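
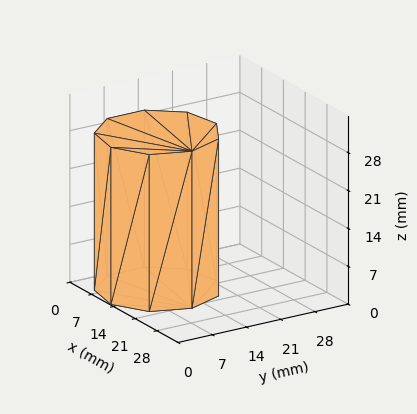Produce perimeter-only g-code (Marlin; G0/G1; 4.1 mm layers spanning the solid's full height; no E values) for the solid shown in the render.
Reading the render: the shape is a regular 9-sided prism (a cylinder approximated with 9 flat sides), circumscribed radius ≈ 11 mm, height ≈ 29 mm (dimensions read to the nearest mm from the axis ticks). For the g-code, the solid's height is divided into equal slices at the stated Δz and each level perimeter traced with G1 moves after a G0 lift.

; perimeter-only toolpath
G21 ; units = mm
G90 ; absolute positioning
G28 ; home
; layer 1
G0 Z4.1
G0 X22.0 Y11.0
G1 X19.4 Y18.1
G1 X12.9 Y21.8
G1 X5.5 Y20.5
G1 X0.7 Y14.8
G1 X0.7 Y7.2
G1 X5.5 Y1.5
G1 X12.9 Y0.2
G1 X19.4 Y3.9
G1 X22.0 Y11.0
; layer 2
G0 Z8.3
G0 X22.0 Y11.0
G1 X19.4 Y18.1
G1 X12.9 Y21.8
G1 X5.5 Y20.5
G1 X0.7 Y14.8
G1 X0.7 Y7.2
G1 X5.5 Y1.5
G1 X12.9 Y0.2
G1 X19.4 Y3.9
G1 X22.0 Y11.0
; layer 3
G0 Z12.4
G0 X22.0 Y11.0
G1 X19.4 Y18.1
G1 X12.9 Y21.8
G1 X5.5 Y20.5
G1 X0.7 Y14.8
G1 X0.7 Y7.2
G1 X5.5 Y1.5
G1 X12.9 Y0.2
G1 X19.4 Y3.9
G1 X22.0 Y11.0
; layer 4
G0 Z16.6
G0 X22.0 Y11.0
G1 X19.4 Y18.1
G1 X12.9 Y21.8
G1 X5.5 Y20.5
G1 X0.7 Y14.8
G1 X0.7 Y7.2
G1 X5.5 Y1.5
G1 X12.9 Y0.2
G1 X19.4 Y3.9
G1 X22.0 Y11.0
; layer 5
G0 Z20.7
G0 X22.0 Y11.0
G1 X19.4 Y18.1
G1 X12.9 Y21.8
G1 X5.5 Y20.5
G1 X0.7 Y14.8
G1 X0.7 Y7.2
G1 X5.5 Y1.5
G1 X12.9 Y0.2
G1 X19.4 Y3.9
G1 X22.0 Y11.0
; layer 6
G0 Z24.9
G0 X22.0 Y11.0
G1 X19.4 Y18.1
G1 X12.9 Y21.8
G1 X5.5 Y20.5
G1 X0.7 Y14.8
G1 X0.7 Y7.2
G1 X5.5 Y1.5
G1 X12.9 Y0.2
G1 X19.4 Y3.9
G1 X22.0 Y11.0
; layer 7
G0 Z29.0
G0 X22.0 Y11.0
G1 X19.4 Y18.1
G1 X12.9 Y21.8
G1 X5.5 Y20.5
G1 X0.7 Y14.8
G1 X0.7 Y7.2
G1 X5.5 Y1.5
G1 X12.9 Y0.2
G1 X19.4 Y3.9
G1 X22.0 Y11.0
M2 ; end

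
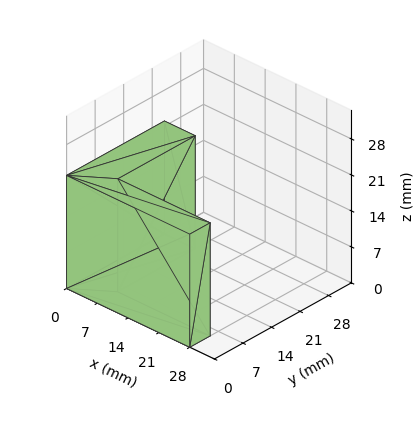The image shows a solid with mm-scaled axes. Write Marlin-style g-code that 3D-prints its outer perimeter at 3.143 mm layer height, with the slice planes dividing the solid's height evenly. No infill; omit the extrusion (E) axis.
Reading the render: the shape is an L-shaped prism: outer 28 × 24 mm, arm thicknesses ≈ 5 mm (horizontal) and 7 mm (vertical), extruded 22 mm in z (dimensions read to the nearest mm from the axis ticks). For the g-code, the solid's height is divided into equal slices at the stated Δz and each level perimeter traced with G1 moves after a G0 lift.

; perimeter-only toolpath
G21 ; units = mm
G90 ; absolute positioning
G28 ; home
; layer 1
G0 Z3.143
G0 X0.000 Y0.000
G1 X28.000 Y0.000
G1 X28.000 Y5.000
G1 X7.000 Y5.000
G1 X7.000 Y24.000
G1 X0.000 Y24.000
G1 X0.000 Y0.000
; layer 2
G0 Z6.286
G0 X0.000 Y0.000
G1 X28.000 Y0.000
G1 X28.000 Y5.000
G1 X7.000 Y5.000
G1 X7.000 Y24.000
G1 X0.000 Y24.000
G1 X0.000 Y0.000
; layer 3
G0 Z9.429
G0 X0.000 Y0.000
G1 X28.000 Y0.000
G1 X28.000 Y5.000
G1 X7.000 Y5.000
G1 X7.000 Y24.000
G1 X0.000 Y24.000
G1 X0.000 Y0.000
; layer 4
G0 Z12.571
G0 X0.000 Y0.000
G1 X28.000 Y0.000
G1 X28.000 Y5.000
G1 X7.000 Y5.000
G1 X7.000 Y24.000
G1 X0.000 Y24.000
G1 X0.000 Y0.000
; layer 5
G0 Z15.714
G0 X0.000 Y0.000
G1 X28.000 Y0.000
G1 X28.000 Y5.000
G1 X7.000 Y5.000
G1 X7.000 Y24.000
G1 X0.000 Y24.000
G1 X0.000 Y0.000
; layer 6
G0 Z18.857
G0 X0.000 Y0.000
G1 X28.000 Y0.000
G1 X28.000 Y5.000
G1 X7.000 Y5.000
G1 X7.000 Y24.000
G1 X0.000 Y24.000
G1 X0.000 Y0.000
; layer 7
G0 Z22.000
G0 X0.000 Y0.000
G1 X28.000 Y0.000
G1 X28.000 Y5.000
G1 X7.000 Y5.000
G1 X7.000 Y24.000
G1 X0.000 Y24.000
G1 X0.000 Y0.000
M2 ; end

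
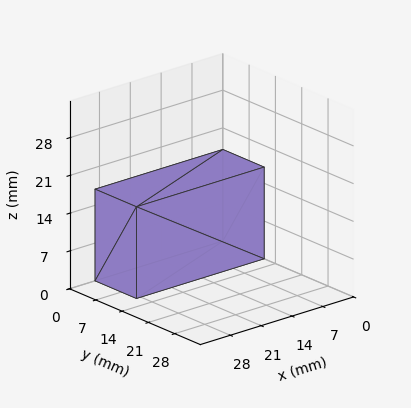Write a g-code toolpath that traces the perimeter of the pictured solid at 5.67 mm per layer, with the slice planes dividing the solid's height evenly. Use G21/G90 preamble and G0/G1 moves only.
Reading the render: the shape is a rectangular box, roughly 29 × 11 mm footprint and 17 mm tall (dimensions read to the nearest mm from the axis ticks). For the g-code, the solid's height is divided into equal slices at the stated Δz and each level perimeter traced with G1 moves after a G0 lift.

; perimeter-only toolpath
G21 ; units = mm
G90 ; absolute positioning
G28 ; home
; layer 1
G0 Z5.67
G0 X0.00 Y0.00
G1 X29.00 Y0.00
G1 X29.00 Y11.00
G1 X0.00 Y11.00
G1 X0.00 Y0.00
; layer 2
G0 Z11.33
G0 X0.00 Y0.00
G1 X29.00 Y0.00
G1 X29.00 Y11.00
G1 X0.00 Y11.00
G1 X0.00 Y0.00
; layer 3
G0 Z17.00
G0 X0.00 Y0.00
G1 X29.00 Y0.00
G1 X29.00 Y11.00
G1 X0.00 Y11.00
G1 X0.00 Y0.00
M2 ; end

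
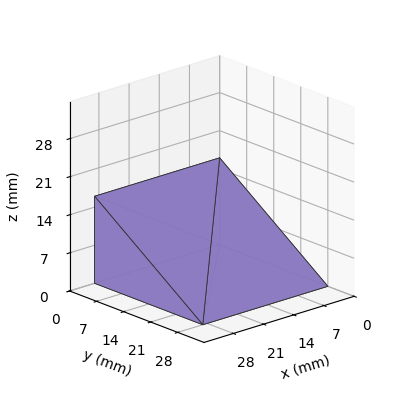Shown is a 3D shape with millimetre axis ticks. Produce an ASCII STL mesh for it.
Reading the render: the shape is a wedge (ramp): 29 × 28 mm base, rising to 16 mm along the y=0 edge and sloping linearly to z=0 at y=28 (dimensions read to the nearest mm from the axis ticks). For the STL, each face is triangulated and given an outward normal.

solid part
  facet normal 0.0000 0.0000 -1.0000
    outer loop
      vertex 29.000 28.000 0.000
      vertex 29.000 0.000 0.000
      vertex 0.000 0.000 0.000
    endloop
  endfacet
  facet normal 0.0000 0.0000 -1.0000
    outer loop
      vertex 0.000 28.000 0.000
      vertex 29.000 28.000 0.000
      vertex 0.000 0.000 0.000
    endloop
  endfacet
  facet normal 0.0000 -1.0000 0.0000
    outer loop
      vertex 0.000 0.000 0.000
      vertex 29.000 0.000 0.000
      vertex 29.000 0.000 16.000
    endloop
  endfacet
  facet normal 0.0000 -1.0000 0.0000
    outer loop
      vertex 0.000 0.000 0.000
      vertex 29.000 0.000 16.000
      vertex 0.000 0.000 16.000
    endloop
  endfacet
  facet normal 0.0000 0.4961 0.8682
    outer loop
      vertex 0.000 0.000 16.000
      vertex 29.000 0.000 16.000
      vertex 29.000 28.000 0.000
    endloop
  endfacet
  facet normal 0.0000 0.4961 0.8682
    outer loop
      vertex 0.000 0.000 16.000
      vertex 29.000 28.000 0.000
      vertex 0.000 28.000 0.000
    endloop
  endfacet
  facet normal -1.0000 0.0000 0.0000
    outer loop
      vertex 0.000 0.000 16.000
      vertex 0.000 28.000 0.000
      vertex 0.000 0.000 0.000
    endloop
  endfacet
  facet normal 1.0000 0.0000 0.0000
    outer loop
      vertex 29.000 0.000 0.000
      vertex 29.000 28.000 0.000
      vertex 29.000 0.000 16.000
    endloop
  endfacet
endsolid part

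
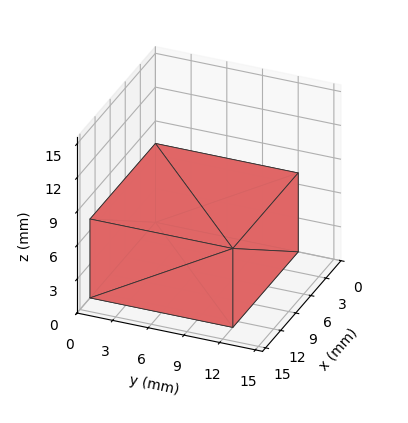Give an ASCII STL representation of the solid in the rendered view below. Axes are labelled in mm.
Reading the render: the shape is a rectangular box, roughly 13 × 12 mm footprint and 7 mm tall (dimensions read to the nearest mm from the axis ticks). For the STL, each face is triangulated and given an outward normal.

solid part
  facet normal 0.0000 0.0000 -1.0000
    outer loop
      vertex 13.0 12.0 0.0
      vertex 13.0 0.0 0.0
      vertex 0.0 0.0 0.0
    endloop
  endfacet
  facet normal 0.0000 0.0000 -1.0000
    outer loop
      vertex 0.0 12.0 0.0
      vertex 13.0 12.0 0.0
      vertex 0.0 0.0 0.0
    endloop
  endfacet
  facet normal 0.0000 0.0000 1.0000
    outer loop
      vertex 0.0 0.0 7.0
      vertex 13.0 0.0 7.0
      vertex 13.0 12.0 7.0
    endloop
  endfacet
  facet normal 0.0000 0.0000 1.0000
    outer loop
      vertex 0.0 0.0 7.0
      vertex 13.0 12.0 7.0
      vertex 0.0 12.0 7.0
    endloop
  endfacet
  facet normal 0.0000 -1.0000 0.0000
    outer loop
      vertex 0.0 0.0 0.0
      vertex 13.0 0.0 0.0
      vertex 13.0 0.0 7.0
    endloop
  endfacet
  facet normal 0.0000 -1.0000 0.0000
    outer loop
      vertex 0.0 0.0 0.0
      vertex 13.0 0.0 7.0
      vertex 0.0 0.0 7.0
    endloop
  endfacet
  facet normal 0.0000 1.0000 0.0000
    outer loop
      vertex 13.0 12.0 7.0
      vertex 13.0 12.0 0.0
      vertex 0.0 12.0 0.0
    endloop
  endfacet
  facet normal 0.0000 1.0000 0.0000
    outer loop
      vertex 0.0 12.0 7.0
      vertex 13.0 12.0 7.0
      vertex 0.0 12.0 0.0
    endloop
  endfacet
  facet normal -1.0000 0.0000 0.0000
    outer loop
      vertex 0.0 12.0 7.0
      vertex 0.0 12.0 0.0
      vertex 0.0 0.0 0.0
    endloop
  endfacet
  facet normal -1.0000 0.0000 0.0000
    outer loop
      vertex 0.0 0.0 7.0
      vertex 0.0 12.0 7.0
      vertex 0.0 0.0 0.0
    endloop
  endfacet
  facet normal 1.0000 0.0000 0.0000
    outer loop
      vertex 13.0 0.0 0.0
      vertex 13.0 12.0 0.0
      vertex 13.0 12.0 7.0
    endloop
  endfacet
  facet normal 1.0000 0.0000 0.0000
    outer loop
      vertex 13.0 0.0 0.0
      vertex 13.0 12.0 7.0
      vertex 13.0 0.0 7.0
    endloop
  endfacet
endsolid part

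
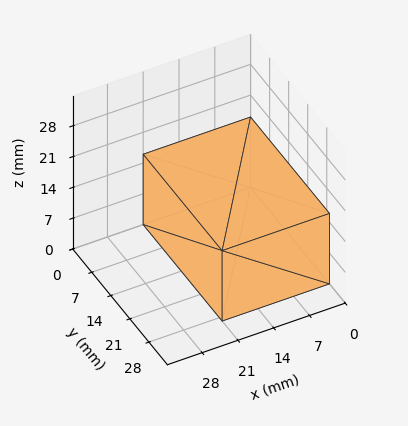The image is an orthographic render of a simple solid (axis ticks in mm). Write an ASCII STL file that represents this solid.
Reading the render: the shape is a rectangular box, roughly 21 × 29 mm footprint and 16 mm tall (dimensions read to the nearest mm from the axis ticks). For the STL, each face is triangulated and given an outward normal.

solid part
  facet normal 0.0000 0.0000 -1.0000
    outer loop
      vertex 21.000 29.000 0.000
      vertex 21.000 0.000 0.000
      vertex 0.000 0.000 0.000
    endloop
  endfacet
  facet normal 0.0000 0.0000 -1.0000
    outer loop
      vertex 0.000 29.000 0.000
      vertex 21.000 29.000 0.000
      vertex 0.000 0.000 0.000
    endloop
  endfacet
  facet normal 0.0000 0.0000 1.0000
    outer loop
      vertex 0.000 0.000 16.000
      vertex 21.000 0.000 16.000
      vertex 21.000 29.000 16.000
    endloop
  endfacet
  facet normal 0.0000 0.0000 1.0000
    outer loop
      vertex 0.000 0.000 16.000
      vertex 21.000 29.000 16.000
      vertex 0.000 29.000 16.000
    endloop
  endfacet
  facet normal 0.0000 -1.0000 0.0000
    outer loop
      vertex 0.000 0.000 0.000
      vertex 21.000 0.000 0.000
      vertex 21.000 0.000 16.000
    endloop
  endfacet
  facet normal 0.0000 -1.0000 0.0000
    outer loop
      vertex 0.000 0.000 0.000
      vertex 21.000 0.000 16.000
      vertex 0.000 0.000 16.000
    endloop
  endfacet
  facet normal 0.0000 1.0000 0.0000
    outer loop
      vertex 21.000 29.000 16.000
      vertex 21.000 29.000 0.000
      vertex 0.000 29.000 0.000
    endloop
  endfacet
  facet normal 0.0000 1.0000 0.0000
    outer loop
      vertex 0.000 29.000 16.000
      vertex 21.000 29.000 16.000
      vertex 0.000 29.000 0.000
    endloop
  endfacet
  facet normal -1.0000 0.0000 0.0000
    outer loop
      vertex 0.000 29.000 16.000
      vertex 0.000 29.000 0.000
      vertex 0.000 0.000 0.000
    endloop
  endfacet
  facet normal -1.0000 0.0000 0.0000
    outer loop
      vertex 0.000 0.000 16.000
      vertex 0.000 29.000 16.000
      vertex 0.000 0.000 0.000
    endloop
  endfacet
  facet normal 1.0000 0.0000 0.0000
    outer loop
      vertex 21.000 0.000 0.000
      vertex 21.000 29.000 0.000
      vertex 21.000 29.000 16.000
    endloop
  endfacet
  facet normal 1.0000 0.0000 0.0000
    outer loop
      vertex 21.000 0.000 0.000
      vertex 21.000 29.000 16.000
      vertex 21.000 0.000 16.000
    endloop
  endfacet
endsolid part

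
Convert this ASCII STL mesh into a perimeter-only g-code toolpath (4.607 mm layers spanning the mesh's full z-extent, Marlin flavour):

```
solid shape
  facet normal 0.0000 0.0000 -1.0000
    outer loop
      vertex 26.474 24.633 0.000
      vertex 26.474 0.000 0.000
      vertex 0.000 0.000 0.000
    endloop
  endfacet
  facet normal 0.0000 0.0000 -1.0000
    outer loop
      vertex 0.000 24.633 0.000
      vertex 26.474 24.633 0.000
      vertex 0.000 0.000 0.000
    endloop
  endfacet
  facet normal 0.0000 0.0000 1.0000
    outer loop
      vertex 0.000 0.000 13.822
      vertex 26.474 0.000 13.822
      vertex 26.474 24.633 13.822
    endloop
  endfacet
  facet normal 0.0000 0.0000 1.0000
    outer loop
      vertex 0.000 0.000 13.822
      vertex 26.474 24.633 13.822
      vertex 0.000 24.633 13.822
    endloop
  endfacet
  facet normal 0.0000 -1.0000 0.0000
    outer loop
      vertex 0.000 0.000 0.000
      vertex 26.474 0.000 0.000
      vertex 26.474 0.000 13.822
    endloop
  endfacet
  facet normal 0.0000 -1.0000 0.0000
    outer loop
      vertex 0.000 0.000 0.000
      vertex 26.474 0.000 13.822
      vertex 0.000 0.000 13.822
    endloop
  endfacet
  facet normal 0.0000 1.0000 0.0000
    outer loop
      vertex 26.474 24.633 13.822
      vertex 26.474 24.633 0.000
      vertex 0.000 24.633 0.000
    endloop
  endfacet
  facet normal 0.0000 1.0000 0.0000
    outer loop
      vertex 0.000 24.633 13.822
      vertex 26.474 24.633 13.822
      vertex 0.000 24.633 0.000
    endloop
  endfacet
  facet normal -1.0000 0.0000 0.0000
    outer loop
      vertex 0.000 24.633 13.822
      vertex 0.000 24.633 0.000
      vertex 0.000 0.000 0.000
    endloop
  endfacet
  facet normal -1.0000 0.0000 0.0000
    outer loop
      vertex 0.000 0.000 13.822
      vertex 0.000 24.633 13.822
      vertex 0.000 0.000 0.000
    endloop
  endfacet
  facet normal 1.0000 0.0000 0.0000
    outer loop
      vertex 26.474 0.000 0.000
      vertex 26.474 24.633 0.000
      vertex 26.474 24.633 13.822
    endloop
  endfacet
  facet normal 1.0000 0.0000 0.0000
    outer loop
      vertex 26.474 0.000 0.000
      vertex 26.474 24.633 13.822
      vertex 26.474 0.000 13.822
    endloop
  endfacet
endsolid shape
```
; perimeter-only toolpath
G21 ; units = mm
G90 ; absolute positioning
G28 ; home
; layer 1
G0 Z4.607
G0 X0.000 Y0.000
G1 X26.474 Y0.000
G1 X26.474 Y24.633
G1 X0.000 Y24.633
G1 X0.000 Y0.000
; layer 2
G0 Z9.215
G0 X0.000 Y0.000
G1 X26.474 Y0.000
G1 X26.474 Y24.633
G1 X0.000 Y24.633
G1 X0.000 Y0.000
; layer 3
G0 Z13.822
G0 X0.000 Y0.000
G1 X26.474 Y0.000
G1 X26.474 Y24.633
G1 X0.000 Y24.633
G1 X0.000 Y0.000
M2 ; end

The solid is a rectangular box, roughly 26.5 × 24.6 mm footprint and 13.8 mm tall. Slicing at Δz = 4.607 mm — 3 equal slices spanning the solid's height, so layer i sits at z = i·h/3 — gives 3 non-empty perimeters. Each is a 4-segment closed polygon; G0 lifts to the layer z and rapids to the start vertex, then G1 traces the edges.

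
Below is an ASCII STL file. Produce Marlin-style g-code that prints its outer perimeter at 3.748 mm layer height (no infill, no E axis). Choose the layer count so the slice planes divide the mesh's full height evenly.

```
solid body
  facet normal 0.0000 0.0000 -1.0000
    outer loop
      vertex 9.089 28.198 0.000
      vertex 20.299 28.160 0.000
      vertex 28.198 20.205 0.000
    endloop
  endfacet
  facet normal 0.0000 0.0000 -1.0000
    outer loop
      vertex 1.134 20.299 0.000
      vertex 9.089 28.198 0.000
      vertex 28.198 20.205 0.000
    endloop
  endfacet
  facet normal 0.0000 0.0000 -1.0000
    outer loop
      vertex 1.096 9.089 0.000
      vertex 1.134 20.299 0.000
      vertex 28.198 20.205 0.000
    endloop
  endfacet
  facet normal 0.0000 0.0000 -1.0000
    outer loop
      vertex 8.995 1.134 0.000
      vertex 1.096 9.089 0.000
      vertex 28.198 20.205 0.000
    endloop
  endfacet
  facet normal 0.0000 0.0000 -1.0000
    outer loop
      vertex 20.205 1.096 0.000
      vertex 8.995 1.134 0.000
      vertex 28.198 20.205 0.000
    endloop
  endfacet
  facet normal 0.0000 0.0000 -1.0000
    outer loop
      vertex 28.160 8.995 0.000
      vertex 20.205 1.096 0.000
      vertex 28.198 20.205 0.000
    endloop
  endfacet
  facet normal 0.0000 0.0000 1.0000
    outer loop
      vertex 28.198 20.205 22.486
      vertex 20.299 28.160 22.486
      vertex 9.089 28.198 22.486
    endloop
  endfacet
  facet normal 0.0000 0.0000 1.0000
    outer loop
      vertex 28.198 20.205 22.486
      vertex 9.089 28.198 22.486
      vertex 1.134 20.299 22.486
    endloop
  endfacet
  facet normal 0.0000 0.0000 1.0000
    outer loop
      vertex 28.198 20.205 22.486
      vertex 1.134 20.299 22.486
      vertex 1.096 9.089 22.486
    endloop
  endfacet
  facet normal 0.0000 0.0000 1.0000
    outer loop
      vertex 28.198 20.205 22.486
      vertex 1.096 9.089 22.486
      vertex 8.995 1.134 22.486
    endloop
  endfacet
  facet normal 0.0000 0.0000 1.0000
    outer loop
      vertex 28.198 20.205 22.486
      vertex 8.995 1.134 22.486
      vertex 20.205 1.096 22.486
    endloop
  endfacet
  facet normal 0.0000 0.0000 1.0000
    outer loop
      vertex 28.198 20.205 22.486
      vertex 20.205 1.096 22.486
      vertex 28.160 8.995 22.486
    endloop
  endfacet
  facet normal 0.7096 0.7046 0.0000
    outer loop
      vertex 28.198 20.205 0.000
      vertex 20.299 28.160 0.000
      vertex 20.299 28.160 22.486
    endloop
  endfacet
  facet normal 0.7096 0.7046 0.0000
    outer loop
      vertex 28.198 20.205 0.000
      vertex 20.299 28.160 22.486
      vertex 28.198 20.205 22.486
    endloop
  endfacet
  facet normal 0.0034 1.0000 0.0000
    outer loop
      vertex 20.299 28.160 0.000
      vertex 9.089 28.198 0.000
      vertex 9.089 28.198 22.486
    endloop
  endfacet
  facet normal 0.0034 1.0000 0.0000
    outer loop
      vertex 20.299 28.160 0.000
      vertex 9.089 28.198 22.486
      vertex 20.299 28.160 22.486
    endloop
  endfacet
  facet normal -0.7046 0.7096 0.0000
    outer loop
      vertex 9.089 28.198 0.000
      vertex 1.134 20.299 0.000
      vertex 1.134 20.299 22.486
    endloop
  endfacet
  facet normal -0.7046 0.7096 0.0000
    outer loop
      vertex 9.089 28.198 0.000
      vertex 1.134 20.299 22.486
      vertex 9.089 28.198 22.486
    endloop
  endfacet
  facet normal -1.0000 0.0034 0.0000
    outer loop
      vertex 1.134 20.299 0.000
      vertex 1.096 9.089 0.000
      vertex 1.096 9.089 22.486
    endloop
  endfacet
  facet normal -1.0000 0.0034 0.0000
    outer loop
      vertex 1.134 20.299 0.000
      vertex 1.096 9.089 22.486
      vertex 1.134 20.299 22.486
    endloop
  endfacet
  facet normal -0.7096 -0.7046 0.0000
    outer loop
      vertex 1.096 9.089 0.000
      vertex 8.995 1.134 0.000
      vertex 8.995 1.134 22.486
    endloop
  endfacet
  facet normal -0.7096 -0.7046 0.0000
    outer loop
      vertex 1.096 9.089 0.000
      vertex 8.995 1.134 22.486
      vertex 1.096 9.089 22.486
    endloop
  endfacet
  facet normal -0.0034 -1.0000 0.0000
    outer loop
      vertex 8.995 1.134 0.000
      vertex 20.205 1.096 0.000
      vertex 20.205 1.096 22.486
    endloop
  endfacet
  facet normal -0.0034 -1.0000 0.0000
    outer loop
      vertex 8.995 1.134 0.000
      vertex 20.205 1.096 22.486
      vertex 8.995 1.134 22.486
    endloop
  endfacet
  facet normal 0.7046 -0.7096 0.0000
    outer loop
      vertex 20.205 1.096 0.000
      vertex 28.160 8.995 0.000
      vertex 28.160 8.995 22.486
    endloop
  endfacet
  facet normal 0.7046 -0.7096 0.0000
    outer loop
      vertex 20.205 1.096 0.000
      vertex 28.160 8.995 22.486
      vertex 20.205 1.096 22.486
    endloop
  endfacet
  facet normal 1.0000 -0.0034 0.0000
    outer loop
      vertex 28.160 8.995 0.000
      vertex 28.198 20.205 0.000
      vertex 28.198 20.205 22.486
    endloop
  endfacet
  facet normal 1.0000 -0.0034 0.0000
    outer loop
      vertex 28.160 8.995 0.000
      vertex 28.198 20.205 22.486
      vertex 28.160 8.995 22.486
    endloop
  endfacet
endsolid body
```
; perimeter-only toolpath
G21 ; units = mm
G90 ; absolute positioning
G28 ; home
; layer 1
G0 Z3.748
G0 X28.198 Y20.205
G1 X20.299 Y28.160
G1 X9.089 Y28.198
G1 X1.134 Y20.299
G1 X1.096 Y9.089
G1 X8.995 Y1.134
G1 X20.205 Y1.096
G1 X28.160 Y8.995
G1 X28.198 Y20.205
; layer 2
G0 Z7.495
G0 X28.198 Y20.205
G1 X20.299 Y28.160
G1 X9.089 Y28.198
G1 X1.134 Y20.299
G1 X1.096 Y9.089
G1 X8.995 Y1.134
G1 X20.205 Y1.096
G1 X28.160 Y8.995
G1 X28.198 Y20.205
; layer 3
G0 Z11.243
G0 X28.198 Y20.205
G1 X20.299 Y28.160
G1 X9.089 Y28.198
G1 X1.134 Y20.299
G1 X1.096 Y9.089
G1 X8.995 Y1.134
G1 X20.205 Y1.096
G1 X28.160 Y8.995
G1 X28.198 Y20.205
; layer 4
G0 Z14.991
G0 X28.198 Y20.205
G1 X20.299 Y28.160
G1 X9.089 Y28.198
G1 X1.134 Y20.299
G1 X1.096 Y9.089
G1 X8.995 Y1.134
G1 X20.205 Y1.096
G1 X28.160 Y8.995
G1 X28.198 Y20.205
; layer 5
G0 Z18.738
G0 X28.198 Y20.205
G1 X20.299 Y28.160
G1 X9.089 Y28.198
G1 X1.134 Y20.299
G1 X1.096 Y9.089
G1 X8.995 Y1.134
G1 X20.205 Y1.096
G1 X28.160 Y8.995
G1 X28.198 Y20.205
; layer 6
G0 Z22.486
G0 X28.198 Y20.205
G1 X20.299 Y28.160
G1 X9.089 Y28.198
G1 X1.134 Y20.299
G1 X1.096 Y9.089
G1 X8.995 Y1.134
G1 X20.205 Y1.096
G1 X28.160 Y8.995
G1 X28.198 Y20.205
M2 ; end

The solid is a regular 8-sided prism (a cylinder approximated with 8 flat sides), circumscribed radius ≈ 14.6 mm, height ≈ 22.5 mm. Slicing at Δz = 3.748 mm — 6 equal slices spanning the solid's height, so layer i sits at z = i·h/6 — gives 6 non-empty perimeters. Each is a 8-segment closed polygon; G0 lifts to the layer z and rapids to the start vertex, then G1 traces the edges.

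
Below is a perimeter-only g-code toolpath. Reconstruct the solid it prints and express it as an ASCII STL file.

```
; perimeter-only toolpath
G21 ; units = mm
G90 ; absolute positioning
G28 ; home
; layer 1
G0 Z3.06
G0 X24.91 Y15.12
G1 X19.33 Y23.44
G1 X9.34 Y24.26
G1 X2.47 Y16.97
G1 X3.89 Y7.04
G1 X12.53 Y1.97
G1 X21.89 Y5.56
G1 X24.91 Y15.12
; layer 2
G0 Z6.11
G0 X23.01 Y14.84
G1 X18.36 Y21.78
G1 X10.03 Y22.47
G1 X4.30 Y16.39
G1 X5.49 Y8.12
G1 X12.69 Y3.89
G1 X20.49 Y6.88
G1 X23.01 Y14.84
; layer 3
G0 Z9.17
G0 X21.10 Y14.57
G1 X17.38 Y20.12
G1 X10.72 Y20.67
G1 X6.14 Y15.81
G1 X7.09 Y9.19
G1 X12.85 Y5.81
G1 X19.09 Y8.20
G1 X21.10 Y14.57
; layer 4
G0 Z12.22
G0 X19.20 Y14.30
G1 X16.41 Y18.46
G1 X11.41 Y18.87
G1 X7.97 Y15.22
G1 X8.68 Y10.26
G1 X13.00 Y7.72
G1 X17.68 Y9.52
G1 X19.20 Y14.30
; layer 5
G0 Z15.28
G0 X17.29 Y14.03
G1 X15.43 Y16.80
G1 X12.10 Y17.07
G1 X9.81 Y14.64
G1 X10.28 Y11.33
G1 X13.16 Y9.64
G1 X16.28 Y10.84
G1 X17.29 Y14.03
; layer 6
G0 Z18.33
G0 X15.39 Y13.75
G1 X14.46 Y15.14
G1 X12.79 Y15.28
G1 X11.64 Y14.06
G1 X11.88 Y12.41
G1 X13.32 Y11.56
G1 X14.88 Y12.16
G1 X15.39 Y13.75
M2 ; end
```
solid part
  facet normal 0.0000 0.0000 -1.0000
    outer loop
      vertex 8.65 26.06 0.00
      vertex 20.31 25.10 0.00
      vertex 26.82 15.39 0.00
    endloop
  endfacet
  facet normal 0.0000 0.0000 -1.0000
    outer loop
      vertex 0.63 17.55 0.00
      vertex 8.65 26.06 0.00
      vertex 26.82 15.39 0.00
    endloop
  endfacet
  facet normal 0.0000 0.0000 -1.0000
    outer loop
      vertex 2.29 5.97 0.00
      vertex 0.63 17.55 0.00
      vertex 26.82 15.39 0.00
    endloop
  endfacet
  facet normal 0.0000 0.0000 -1.0000
    outer loop
      vertex 12.37 0.05 0.00
      vertex 2.29 5.97 0.00
      vertex 26.82 15.39 0.00
    endloop
  endfacet
  facet normal 0.0000 0.0000 -1.0000
    outer loop
      vertex 23.29 4.24 0.00
      vertex 12.37 0.05 0.00
      vertex 26.82 15.39 0.00
    endloop
  endfacet
  facet normal 0.7223 0.4843 0.4937
    outer loop
      vertex 26.82 15.39 0.00
      vertex 20.31 25.10 0.00
      vertex 13.48 13.48 21.39
    endloop
  endfacet
  facet normal 0.0714 0.8667 0.4936
    outer loop
      vertex 20.31 25.10 0.00
      vertex 8.65 26.06 0.00
      vertex 13.48 13.48 21.39
    endloop
  endfacet
  facet normal -0.6329 0.5964 0.4937
    outer loop
      vertex 8.65 26.06 0.00
      vertex 0.63 17.55 0.00
      vertex 13.48 13.48 21.39
    endloop
  endfacet
  facet normal -0.8608 -0.1234 0.4937
    outer loop
      vertex 0.63 17.55 0.00
      vertex 2.29 5.97 0.00
      vertex 13.48 13.48 21.39
    endloop
  endfacet
  facet normal -0.4404 -0.7499 0.4937
    outer loop
      vertex 2.29 5.97 0.00
      vertex 12.37 0.05 0.00
      vertex 13.48 13.48 21.39
    endloop
  endfacet
  facet normal 0.3115 -0.8120 0.4936
    outer loop
      vertex 12.37 0.05 0.00
      vertex 23.29 4.24 0.00
      vertex 13.48 13.48 21.39
    endloop
  endfacet
  facet normal 0.8291 -0.2625 0.4936
    outer loop
      vertex 23.29 4.24 0.00
      vertex 26.82 15.39 0.00
      vertex 13.48 13.48 21.39
    endloop
  endfacet
endsolid part

The G0 Z moves step by Δz≈3.06 mm. The G1 loops shrink linearly with z, so the solid tapers from its base footprint up to z≈21.4. Closing with a flat bottom cap and the tapered top and triangulating gives 12 facets — a regular 7-sided pyramid, base circumscribed radius ≈ 13.5 mm, apex at z ≈ 21.4 mm.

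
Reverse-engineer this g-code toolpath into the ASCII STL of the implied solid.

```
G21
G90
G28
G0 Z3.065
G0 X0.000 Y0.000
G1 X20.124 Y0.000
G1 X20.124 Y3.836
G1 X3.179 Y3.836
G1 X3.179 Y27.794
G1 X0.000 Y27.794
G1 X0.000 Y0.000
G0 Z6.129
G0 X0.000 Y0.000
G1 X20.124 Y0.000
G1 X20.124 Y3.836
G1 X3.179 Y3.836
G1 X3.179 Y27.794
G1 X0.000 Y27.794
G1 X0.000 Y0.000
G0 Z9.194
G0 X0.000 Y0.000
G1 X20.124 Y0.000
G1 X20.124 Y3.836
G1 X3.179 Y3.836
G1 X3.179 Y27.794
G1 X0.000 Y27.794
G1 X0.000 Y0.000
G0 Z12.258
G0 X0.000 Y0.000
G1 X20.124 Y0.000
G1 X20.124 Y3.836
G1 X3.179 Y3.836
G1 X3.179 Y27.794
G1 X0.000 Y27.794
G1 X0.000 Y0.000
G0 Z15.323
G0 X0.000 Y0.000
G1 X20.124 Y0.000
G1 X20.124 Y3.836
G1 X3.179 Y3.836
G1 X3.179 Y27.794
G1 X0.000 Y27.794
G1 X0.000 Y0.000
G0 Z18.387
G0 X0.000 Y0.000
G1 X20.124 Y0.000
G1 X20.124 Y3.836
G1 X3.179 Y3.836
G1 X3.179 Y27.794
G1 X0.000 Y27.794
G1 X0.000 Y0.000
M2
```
solid part
  facet normal 0.0000 0.0000 -1.0000
    outer loop
      vertex 20.124 3.836 0.000
      vertex 20.124 0.000 0.000
      vertex 0.000 0.000 0.000
    endloop
  endfacet
  facet normal 0.0000 0.0000 -1.0000
    outer loop
      vertex 3.179 3.836 0.000
      vertex 20.124 3.836 0.000
      vertex 0.000 0.000 0.000
    endloop
  endfacet
  facet normal 0.0000 0.0000 -1.0000
    outer loop
      vertex 3.179 27.794 0.000
      vertex 3.179 3.836 0.000
      vertex 0.000 0.000 0.000
    endloop
  endfacet
  facet normal 0.0000 0.0000 -1.0000
    outer loop
      vertex 0.000 27.794 0.000
      vertex 3.179 27.794 0.000
      vertex 0.000 0.000 0.000
    endloop
  endfacet
  facet normal 0.0000 0.0000 1.0000
    outer loop
      vertex 0.000 0.000 18.387
      vertex 20.124 0.000 18.387
      vertex 20.124 3.836 18.387
    endloop
  endfacet
  facet normal 0.0000 0.0000 1.0000
    outer loop
      vertex 0.000 0.000 18.387
      vertex 20.124 3.836 18.387
      vertex 3.179 3.836 18.387
    endloop
  endfacet
  facet normal 0.0000 0.0000 1.0000
    outer loop
      vertex 0.000 0.000 18.387
      vertex 3.179 3.836 18.387
      vertex 3.179 27.794 18.387
    endloop
  endfacet
  facet normal 0.0000 0.0000 1.0000
    outer loop
      vertex 0.000 0.000 18.387
      vertex 3.179 27.794 18.387
      vertex 0.000 27.794 18.387
    endloop
  endfacet
  facet normal 0.0000 -1.0000 0.0000
    outer loop
      vertex 0.000 0.000 0.000
      vertex 20.124 0.000 0.000
      vertex 20.124 0.000 18.387
    endloop
  endfacet
  facet normal 0.0000 -1.0000 0.0000
    outer loop
      vertex 0.000 0.000 0.000
      vertex 20.124 0.000 18.387
      vertex 0.000 0.000 18.387
    endloop
  endfacet
  facet normal 1.0000 0.0000 0.0000
    outer loop
      vertex 20.124 0.000 0.000
      vertex 20.124 3.836 0.000
      vertex 20.124 3.836 18.387
    endloop
  endfacet
  facet normal 1.0000 0.0000 0.0000
    outer loop
      vertex 20.124 0.000 0.000
      vertex 20.124 3.836 18.387
      vertex 20.124 0.000 18.387
    endloop
  endfacet
  facet normal 0.0000 1.0000 0.0000
    outer loop
      vertex 20.124 3.836 0.000
      vertex 3.179 3.836 0.000
      vertex 3.179 3.836 18.387
    endloop
  endfacet
  facet normal 0.0000 1.0000 0.0000
    outer loop
      vertex 20.124 3.836 0.000
      vertex 3.179 3.836 18.387
      vertex 20.124 3.836 18.387
    endloop
  endfacet
  facet normal 1.0000 0.0000 0.0000
    outer loop
      vertex 3.179 3.836 0.000
      vertex 3.179 27.794 0.000
      vertex 3.179 27.794 18.387
    endloop
  endfacet
  facet normal 1.0000 0.0000 0.0000
    outer loop
      vertex 3.179 3.836 0.000
      vertex 3.179 27.794 18.387
      vertex 3.179 3.836 18.387
    endloop
  endfacet
  facet normal 0.0000 1.0000 0.0000
    outer loop
      vertex 3.179 27.794 0.000
      vertex 0.000 27.794 0.000
      vertex 0.000 27.794 18.387
    endloop
  endfacet
  facet normal 0.0000 1.0000 0.0000
    outer loop
      vertex 3.179 27.794 0.000
      vertex 0.000 27.794 18.387
      vertex 3.179 27.794 18.387
    endloop
  endfacet
  facet normal -1.0000 0.0000 0.0000
    outer loop
      vertex 0.000 27.794 0.000
      vertex 0.000 0.000 0.000
      vertex 0.000 0.000 18.387
    endloop
  endfacet
  facet normal -1.0000 0.0000 0.0000
    outer loop
      vertex 0.000 27.794 0.000
      vertex 0.000 0.000 18.387
      vertex 0.000 27.794 18.387
    endloop
  endfacet
endsolid part

The G0 Z moves step by Δz≈3.065 mm. Every layer's G1 loop is the same polygon, so the solid is a straight extrusion of it from z=0 to z≈18.4. Closing with flat bottom and top caps and triangulating gives 20 facets — an L-shaped prism: outer 20.1 × 27.8 mm, arm thicknesses ≈ 3.84 mm (horizontal) and 3.18 mm (vertical), extruded 18.4 mm in z.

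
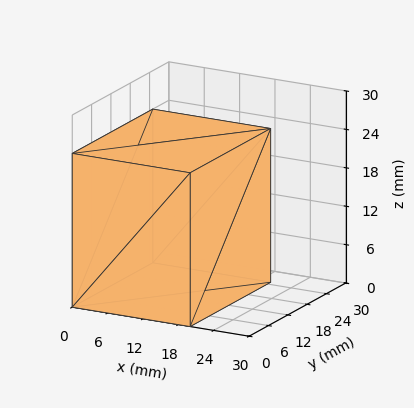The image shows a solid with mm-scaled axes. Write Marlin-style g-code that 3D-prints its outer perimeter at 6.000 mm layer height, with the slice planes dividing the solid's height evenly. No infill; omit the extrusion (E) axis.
Reading the render: the shape is a rectangular box, roughly 20 × 25 mm footprint and 24 mm tall (dimensions read to the nearest mm from the axis ticks). For the g-code, the solid's height is divided into equal slices at the stated Δz and each level perimeter traced with G1 moves after a G0 lift.

; perimeter-only toolpath
G21 ; units = mm
G90 ; absolute positioning
G28 ; home
; layer 1
G0 Z6.000
G0 X0.000 Y0.000
G1 X20.000 Y0.000
G1 X20.000 Y25.000
G1 X0.000 Y25.000
G1 X0.000 Y0.000
; layer 2
G0 Z12.000
G0 X0.000 Y0.000
G1 X20.000 Y0.000
G1 X20.000 Y25.000
G1 X0.000 Y25.000
G1 X0.000 Y0.000
; layer 3
G0 Z18.000
G0 X0.000 Y0.000
G1 X20.000 Y0.000
G1 X20.000 Y25.000
G1 X0.000 Y25.000
G1 X0.000 Y0.000
; layer 4
G0 Z24.000
G0 X0.000 Y0.000
G1 X20.000 Y0.000
G1 X20.000 Y25.000
G1 X0.000 Y25.000
G1 X0.000 Y0.000
M2 ; end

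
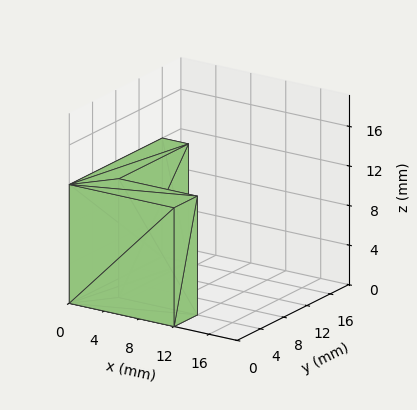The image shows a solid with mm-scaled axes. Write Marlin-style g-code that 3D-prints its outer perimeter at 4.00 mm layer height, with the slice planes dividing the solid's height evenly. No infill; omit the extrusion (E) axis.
Reading the render: the shape is an L-shaped prism: outer 12 × 16 mm, arm thicknesses ≈ 4 mm (horizontal) and 3 mm (vertical), extruded 12 mm in z (dimensions read to the nearest mm from the axis ticks). For the g-code, the solid's height is divided into equal slices at the stated Δz and each level perimeter traced with G1 moves after a G0 lift.

; perimeter-only toolpath
G21 ; units = mm
G90 ; absolute positioning
G28 ; home
; layer 1
G0 Z4.00
G0 X0.00 Y0.00
G1 X12.00 Y0.00
G1 X12.00 Y4.00
G1 X3.00 Y4.00
G1 X3.00 Y16.00
G1 X0.00 Y16.00
G1 X0.00 Y0.00
; layer 2
G0 Z8.00
G0 X0.00 Y0.00
G1 X12.00 Y0.00
G1 X12.00 Y4.00
G1 X3.00 Y4.00
G1 X3.00 Y16.00
G1 X0.00 Y16.00
G1 X0.00 Y0.00
; layer 3
G0 Z12.00
G0 X0.00 Y0.00
G1 X12.00 Y0.00
G1 X12.00 Y4.00
G1 X3.00 Y4.00
G1 X3.00 Y16.00
G1 X0.00 Y16.00
G1 X0.00 Y0.00
M2 ; end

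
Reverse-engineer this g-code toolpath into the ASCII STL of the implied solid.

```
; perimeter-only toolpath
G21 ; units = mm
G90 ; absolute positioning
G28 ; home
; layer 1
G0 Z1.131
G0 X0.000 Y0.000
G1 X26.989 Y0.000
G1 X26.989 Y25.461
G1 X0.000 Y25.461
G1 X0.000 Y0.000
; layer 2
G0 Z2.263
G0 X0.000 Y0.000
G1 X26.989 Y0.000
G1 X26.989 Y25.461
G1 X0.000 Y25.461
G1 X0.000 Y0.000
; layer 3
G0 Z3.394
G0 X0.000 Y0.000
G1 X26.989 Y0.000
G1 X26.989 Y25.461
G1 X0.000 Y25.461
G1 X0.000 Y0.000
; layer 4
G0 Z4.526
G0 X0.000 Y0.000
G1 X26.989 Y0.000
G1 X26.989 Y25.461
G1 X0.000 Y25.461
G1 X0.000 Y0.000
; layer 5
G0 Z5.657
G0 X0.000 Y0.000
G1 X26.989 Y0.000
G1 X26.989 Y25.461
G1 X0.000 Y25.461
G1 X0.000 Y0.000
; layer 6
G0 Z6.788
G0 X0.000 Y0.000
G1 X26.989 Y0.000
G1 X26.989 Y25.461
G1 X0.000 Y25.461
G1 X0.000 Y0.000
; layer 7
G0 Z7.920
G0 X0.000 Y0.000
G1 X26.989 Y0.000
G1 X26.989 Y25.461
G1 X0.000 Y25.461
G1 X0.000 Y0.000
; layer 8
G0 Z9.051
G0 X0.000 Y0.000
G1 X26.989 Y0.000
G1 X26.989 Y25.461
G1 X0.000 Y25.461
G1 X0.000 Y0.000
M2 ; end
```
solid part
  facet normal 0.0000 0.0000 -1.0000
    outer loop
      vertex 26.989 25.461 0.000
      vertex 26.989 0.000 0.000
      vertex 0.000 0.000 0.000
    endloop
  endfacet
  facet normal 0.0000 0.0000 -1.0000
    outer loop
      vertex 0.000 25.461 0.000
      vertex 26.989 25.461 0.000
      vertex 0.000 0.000 0.000
    endloop
  endfacet
  facet normal 0.0000 0.0000 1.0000
    outer loop
      vertex 0.000 0.000 9.051
      vertex 26.989 0.000 9.051
      vertex 26.989 25.461 9.051
    endloop
  endfacet
  facet normal 0.0000 0.0000 1.0000
    outer loop
      vertex 0.000 0.000 9.051
      vertex 26.989 25.461 9.051
      vertex 0.000 25.461 9.051
    endloop
  endfacet
  facet normal 0.0000 -1.0000 0.0000
    outer loop
      vertex 0.000 0.000 0.000
      vertex 26.989 0.000 0.000
      vertex 26.989 0.000 9.051
    endloop
  endfacet
  facet normal 0.0000 -1.0000 0.0000
    outer loop
      vertex 0.000 0.000 0.000
      vertex 26.989 0.000 9.051
      vertex 0.000 0.000 9.051
    endloop
  endfacet
  facet normal 0.0000 1.0000 0.0000
    outer loop
      vertex 26.989 25.461 9.051
      vertex 26.989 25.461 0.000
      vertex 0.000 25.461 0.000
    endloop
  endfacet
  facet normal 0.0000 1.0000 0.0000
    outer loop
      vertex 0.000 25.461 9.051
      vertex 26.989 25.461 9.051
      vertex 0.000 25.461 0.000
    endloop
  endfacet
  facet normal -1.0000 0.0000 0.0000
    outer loop
      vertex 0.000 25.461 9.051
      vertex 0.000 25.461 0.000
      vertex 0.000 0.000 0.000
    endloop
  endfacet
  facet normal -1.0000 0.0000 0.0000
    outer loop
      vertex 0.000 0.000 9.051
      vertex 0.000 25.461 9.051
      vertex 0.000 0.000 0.000
    endloop
  endfacet
  facet normal 1.0000 0.0000 0.0000
    outer loop
      vertex 26.989 0.000 0.000
      vertex 26.989 25.461 0.000
      vertex 26.989 25.461 9.051
    endloop
  endfacet
  facet normal 1.0000 0.0000 0.0000
    outer loop
      vertex 26.989 0.000 0.000
      vertex 26.989 25.461 9.051
      vertex 26.989 0.000 9.051
    endloop
  endfacet
endsolid part

The G0 Z moves step by Δz≈1.131 mm. Every layer's G1 loop is the same polygon, so the solid is a straight extrusion of it from z=0 to z≈9.05. Closing with flat bottom and top caps and triangulating gives 12 facets — a rectangular box, roughly 27 × 25.5 mm footprint and 9.05 mm tall.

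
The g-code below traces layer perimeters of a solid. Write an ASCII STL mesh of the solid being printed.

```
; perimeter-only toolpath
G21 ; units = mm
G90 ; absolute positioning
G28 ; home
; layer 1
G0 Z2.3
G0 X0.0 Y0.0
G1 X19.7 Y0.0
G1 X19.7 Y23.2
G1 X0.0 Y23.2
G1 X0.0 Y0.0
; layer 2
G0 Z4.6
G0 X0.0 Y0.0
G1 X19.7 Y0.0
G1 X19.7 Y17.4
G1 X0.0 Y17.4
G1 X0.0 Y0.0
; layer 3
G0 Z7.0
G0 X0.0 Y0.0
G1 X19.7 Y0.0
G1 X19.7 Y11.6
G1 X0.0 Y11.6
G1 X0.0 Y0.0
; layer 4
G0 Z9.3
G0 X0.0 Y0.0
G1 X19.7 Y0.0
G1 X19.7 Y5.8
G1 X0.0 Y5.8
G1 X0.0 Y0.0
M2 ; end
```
solid part
  facet normal 0.0000 0.0000 -1.0000
    outer loop
      vertex 19.7 29.0 0.0
      vertex 19.7 0.0 0.0
      vertex 0.0 0.0 0.0
    endloop
  endfacet
  facet normal 0.0000 0.0000 -1.0000
    outer loop
      vertex 0.0 29.0 0.0
      vertex 19.7 29.0 0.0
      vertex 0.0 0.0 0.0
    endloop
  endfacet
  facet normal 0.0000 -1.0000 0.0000
    outer loop
      vertex 0.0 0.0 0.0
      vertex 19.7 0.0 0.0
      vertex 19.7 0.0 11.6
    endloop
  endfacet
  facet normal 0.0000 -1.0000 0.0000
    outer loop
      vertex 0.0 0.0 0.0
      vertex 19.7 0.0 11.6
      vertex 0.0 0.0 11.6
    endloop
  endfacet
  facet normal 0.0000 0.3714 0.9285
    outer loop
      vertex 0.0 0.0 11.6
      vertex 19.7 0.0 11.6
      vertex 19.7 29.0 0.0
    endloop
  endfacet
  facet normal 0.0000 0.3714 0.9285
    outer loop
      vertex 0.0 0.0 11.6
      vertex 19.7 29.0 0.0
      vertex 0.0 29.0 0.0
    endloop
  endfacet
  facet normal -1.0000 0.0000 0.0000
    outer loop
      vertex 0.0 0.0 11.6
      vertex 0.0 29.0 0.0
      vertex 0.0 0.0 0.0
    endloop
  endfacet
  facet normal 1.0000 0.0000 0.0000
    outer loop
      vertex 19.7 0.0 0.0
      vertex 19.7 29.0 0.0
      vertex 19.7 0.0 11.6
    endloop
  endfacet
endsolid part

The G0 Z moves step by Δz≈2.3 mm. The G1 loops shrink linearly with z, so the solid tapers from its base footprint up to z≈11.6. Closing with a flat bottom cap and the tapered top and triangulating gives 8 facets — a wedge (ramp): 19.7 × 29 mm base, rising to 11.6 mm along the y=0 edge and sloping linearly to z=0 at y=29.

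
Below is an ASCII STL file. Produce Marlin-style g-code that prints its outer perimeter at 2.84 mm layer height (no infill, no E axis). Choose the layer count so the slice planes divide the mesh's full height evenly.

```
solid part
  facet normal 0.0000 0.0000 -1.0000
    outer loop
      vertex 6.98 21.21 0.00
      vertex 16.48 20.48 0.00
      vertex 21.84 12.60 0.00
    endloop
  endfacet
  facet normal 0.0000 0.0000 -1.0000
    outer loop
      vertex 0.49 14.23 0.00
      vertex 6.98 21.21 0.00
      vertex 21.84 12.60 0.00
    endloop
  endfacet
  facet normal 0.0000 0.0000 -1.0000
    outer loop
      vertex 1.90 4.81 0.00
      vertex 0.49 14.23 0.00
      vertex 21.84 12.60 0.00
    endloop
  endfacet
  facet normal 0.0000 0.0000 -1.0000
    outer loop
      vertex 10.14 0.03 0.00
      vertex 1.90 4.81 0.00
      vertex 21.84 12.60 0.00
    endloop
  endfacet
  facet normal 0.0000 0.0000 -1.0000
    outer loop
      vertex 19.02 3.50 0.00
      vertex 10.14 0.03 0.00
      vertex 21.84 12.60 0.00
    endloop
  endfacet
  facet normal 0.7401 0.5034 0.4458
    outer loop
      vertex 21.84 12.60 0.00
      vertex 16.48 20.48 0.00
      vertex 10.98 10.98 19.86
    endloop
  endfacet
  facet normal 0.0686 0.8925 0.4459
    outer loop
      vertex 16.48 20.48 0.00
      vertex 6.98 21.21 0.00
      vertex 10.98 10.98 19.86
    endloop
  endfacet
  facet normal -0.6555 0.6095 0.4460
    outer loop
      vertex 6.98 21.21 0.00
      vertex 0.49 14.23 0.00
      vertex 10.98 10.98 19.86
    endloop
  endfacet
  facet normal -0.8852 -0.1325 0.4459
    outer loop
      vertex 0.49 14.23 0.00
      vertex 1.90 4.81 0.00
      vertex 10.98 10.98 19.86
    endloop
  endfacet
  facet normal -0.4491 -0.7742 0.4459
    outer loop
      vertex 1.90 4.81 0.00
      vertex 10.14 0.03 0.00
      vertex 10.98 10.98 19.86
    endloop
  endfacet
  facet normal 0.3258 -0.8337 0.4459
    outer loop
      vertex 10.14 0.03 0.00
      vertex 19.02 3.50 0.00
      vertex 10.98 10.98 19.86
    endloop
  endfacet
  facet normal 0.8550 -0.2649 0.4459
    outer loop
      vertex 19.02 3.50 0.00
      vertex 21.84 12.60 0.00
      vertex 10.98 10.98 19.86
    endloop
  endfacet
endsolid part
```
; perimeter-only toolpath
G21 ; units = mm
G90 ; absolute positioning
G28 ; home
; layer 1
G0 Z2.84
G0 X20.29 Y12.37
G1 X15.69 Y19.12
G1 X7.55 Y19.75
G1 X1.99 Y13.77
G1 X3.20 Y5.69
G1 X10.26 Y1.59
G1 X17.87 Y4.57
G1 X20.29 Y12.37
; layer 2
G0 Z5.67
G0 X18.74 Y12.14
G1 X14.91 Y17.77
G1 X8.12 Y18.29
G1 X3.49 Y13.30
G1 X4.49 Y6.57
G1 X10.38 Y3.16
G1 X16.72 Y5.64
G1 X18.74 Y12.14
; layer 3
G0 Z8.51
G0 X17.19 Y11.91
G1 X14.12 Y16.41
G1 X8.69 Y16.83
G1 X4.99 Y12.84
G1 X5.79 Y7.45
G1 X10.50 Y4.72
G1 X15.57 Y6.71
G1 X17.19 Y11.91
; layer 4
G0 Z11.35
G0 X15.63 Y11.67
G1 X13.34 Y15.05
G1 X9.27 Y15.36
G1 X6.48 Y12.37
G1 X7.09 Y8.34
G1 X10.62 Y6.29
G1 X14.43 Y7.77
G1 X15.63 Y11.67
; layer 5
G0 Z14.19
G0 X14.08 Y11.44
G1 X12.55 Y13.69
G1 X9.84 Y13.90
G1 X7.98 Y11.91
G1 X8.39 Y9.22
G1 X10.74 Y7.85
G1 X13.28 Y8.84
G1 X14.08 Y11.44
; layer 6
G0 Z17.02
G0 X12.53 Y11.21
G1 X11.77 Y12.34
G1 X10.41 Y12.44
G1 X9.48 Y11.44
G1 X9.68 Y10.10
G1 X10.86 Y9.42
G1 X12.13 Y9.91
G1 X12.53 Y11.21
M2 ; end

The solid is a regular 7-sided pyramid, base circumscribed radius ≈ 11 mm, apex at z ≈ 19.9 mm. Slicing at Δz = 2.84 mm — 7 equal slices spanning the solid's height, so layer i sits at z = i·h/7 — gives 6 non-empty perimeters. Each is a 7-segment closed polygon; G0 lifts to the layer z and rapids to the start vertex, then G1 traces the edges. The cross-section shrinks linearly with z (the slice at the apex is degenerate and omitted).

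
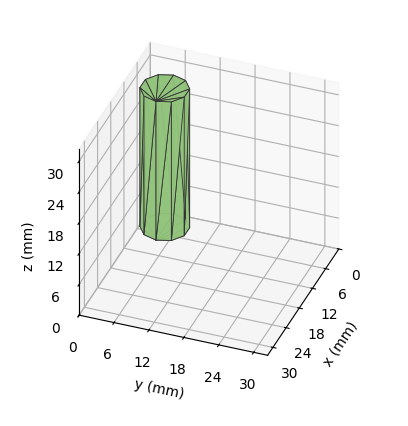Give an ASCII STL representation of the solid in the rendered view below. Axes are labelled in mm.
Reading the render: the shape is a regular 10-sided prism (a cylinder approximated with 10 flat sides), circumscribed radius ≈ 4 mm, height ≈ 27 mm (dimensions read to the nearest mm from the axis ticks). For the STL, each face is triangulated and given an outward normal.

solid part
  facet normal 0.0000 0.0000 -1.0000
    outer loop
      vertex 5.236 7.804 0.000
      vertex 7.236 6.351 0.000
      vertex 8.000 4.000 0.000
    endloop
  endfacet
  facet normal 0.0000 0.0000 -1.0000
    outer loop
      vertex 2.764 7.804 0.000
      vertex 5.236 7.804 0.000
      vertex 8.000 4.000 0.000
    endloop
  endfacet
  facet normal 0.0000 0.0000 -1.0000
    outer loop
      vertex 0.764 6.351 0.000
      vertex 2.764 7.804 0.000
      vertex 8.000 4.000 0.000
    endloop
  endfacet
  facet normal 0.0000 0.0000 -1.0000
    outer loop
      vertex 0.000 4.000 0.000
      vertex 0.764 6.351 0.000
      vertex 8.000 4.000 0.000
    endloop
  endfacet
  facet normal 0.0000 0.0000 -1.0000
    outer loop
      vertex 0.764 1.649 0.000
      vertex 0.000 4.000 0.000
      vertex 8.000 4.000 0.000
    endloop
  endfacet
  facet normal 0.0000 0.0000 -1.0000
    outer loop
      vertex 2.764 0.196 0.000
      vertex 0.764 1.649 0.000
      vertex 8.000 4.000 0.000
    endloop
  endfacet
  facet normal 0.0000 0.0000 -1.0000
    outer loop
      vertex 5.236 0.196 0.000
      vertex 2.764 0.196 0.000
      vertex 8.000 4.000 0.000
    endloop
  endfacet
  facet normal 0.0000 0.0000 -1.0000
    outer loop
      vertex 7.236 1.649 0.000
      vertex 5.236 0.196 0.000
      vertex 8.000 4.000 0.000
    endloop
  endfacet
  facet normal 0.0000 0.0000 1.0000
    outer loop
      vertex 8.000 4.000 27.000
      vertex 7.236 6.351 27.000
      vertex 5.236 7.804 27.000
    endloop
  endfacet
  facet normal 0.0000 0.0000 1.0000
    outer loop
      vertex 8.000 4.000 27.000
      vertex 5.236 7.804 27.000
      vertex 2.764 7.804 27.000
    endloop
  endfacet
  facet normal 0.0000 0.0000 1.0000
    outer loop
      vertex 8.000 4.000 27.000
      vertex 2.764 7.804 27.000
      vertex 0.764 6.351 27.000
    endloop
  endfacet
  facet normal 0.0000 0.0000 1.0000
    outer loop
      vertex 8.000 4.000 27.000
      vertex 0.764 6.351 27.000
      vertex 0.000 4.000 27.000
    endloop
  endfacet
  facet normal 0.0000 0.0000 1.0000
    outer loop
      vertex 8.000 4.000 27.000
      vertex 0.000 4.000 27.000
      vertex 0.764 1.649 27.000
    endloop
  endfacet
  facet normal 0.0000 0.0000 1.0000
    outer loop
      vertex 8.000 4.000 27.000
      vertex 0.764 1.649 27.000
      vertex 2.764 0.196 27.000
    endloop
  endfacet
  facet normal 0.0000 0.0000 1.0000
    outer loop
      vertex 8.000 4.000 27.000
      vertex 2.764 0.196 27.000
      vertex 5.236 0.196 27.000
    endloop
  endfacet
  facet normal 0.0000 0.0000 1.0000
    outer loop
      vertex 8.000 4.000 27.000
      vertex 5.236 0.196 27.000
      vertex 7.236 1.649 27.000
    endloop
  endfacet
  facet normal 0.9510 0.3091 0.0000
    outer loop
      vertex 8.000 4.000 0.000
      vertex 7.236 6.351 0.000
      vertex 7.236 6.351 27.000
    endloop
  endfacet
  facet normal 0.9510 0.3091 0.0000
    outer loop
      vertex 8.000 4.000 0.000
      vertex 7.236 6.351 27.000
      vertex 8.000 4.000 27.000
    endloop
  endfacet
  facet normal 0.5878 0.8090 0.0000
    outer loop
      vertex 7.236 6.351 0.000
      vertex 5.236 7.804 0.000
      vertex 5.236 7.804 27.000
    endloop
  endfacet
  facet normal 0.5878 0.8090 0.0000
    outer loop
      vertex 7.236 6.351 0.000
      vertex 5.236 7.804 27.000
      vertex 7.236 6.351 27.000
    endloop
  endfacet
  facet normal 0.0000 1.0000 0.0000
    outer loop
      vertex 5.236 7.804 0.000
      vertex 2.764 7.804 0.000
      vertex 2.764 7.804 27.000
    endloop
  endfacet
  facet normal 0.0000 1.0000 0.0000
    outer loop
      vertex 5.236 7.804 0.000
      vertex 2.764 7.804 27.000
      vertex 5.236 7.804 27.000
    endloop
  endfacet
  facet normal -0.5878 0.8090 0.0000
    outer loop
      vertex 2.764 7.804 0.000
      vertex 0.764 6.351 0.000
      vertex 0.764 6.351 27.000
    endloop
  endfacet
  facet normal -0.5878 0.8090 0.0000
    outer loop
      vertex 2.764 7.804 0.000
      vertex 0.764 6.351 27.000
      vertex 2.764 7.804 27.000
    endloop
  endfacet
  facet normal -0.9510 0.3091 0.0000
    outer loop
      vertex 0.764 6.351 0.000
      vertex 0.000 4.000 0.000
      vertex 0.000 4.000 27.000
    endloop
  endfacet
  facet normal -0.9510 0.3091 0.0000
    outer loop
      vertex 0.764 6.351 0.000
      vertex 0.000 4.000 27.000
      vertex 0.764 6.351 27.000
    endloop
  endfacet
  facet normal -0.9510 -0.3091 0.0000
    outer loop
      vertex 0.000 4.000 0.000
      vertex 0.764 1.649 0.000
      vertex 0.764 1.649 27.000
    endloop
  endfacet
  facet normal -0.9510 -0.3091 0.0000
    outer loop
      vertex 0.000 4.000 0.000
      vertex 0.764 1.649 27.000
      vertex 0.000 4.000 27.000
    endloop
  endfacet
  facet normal -0.5878 -0.8090 0.0000
    outer loop
      vertex 0.764 1.649 0.000
      vertex 2.764 0.196 0.000
      vertex 2.764 0.196 27.000
    endloop
  endfacet
  facet normal -0.5878 -0.8090 0.0000
    outer loop
      vertex 0.764 1.649 0.000
      vertex 2.764 0.196 27.000
      vertex 0.764 1.649 27.000
    endloop
  endfacet
  facet normal 0.0000 -1.0000 0.0000
    outer loop
      vertex 2.764 0.196 0.000
      vertex 5.236 0.196 0.000
      vertex 5.236 0.196 27.000
    endloop
  endfacet
  facet normal 0.0000 -1.0000 0.0000
    outer loop
      vertex 2.764 0.196 0.000
      vertex 5.236 0.196 27.000
      vertex 2.764 0.196 27.000
    endloop
  endfacet
  facet normal 0.5878 -0.8090 0.0000
    outer loop
      vertex 5.236 0.196 0.000
      vertex 7.236 1.649 0.000
      vertex 7.236 1.649 27.000
    endloop
  endfacet
  facet normal 0.5878 -0.8090 0.0000
    outer loop
      vertex 5.236 0.196 0.000
      vertex 7.236 1.649 27.000
      vertex 5.236 0.196 27.000
    endloop
  endfacet
  facet normal 0.9510 -0.3091 0.0000
    outer loop
      vertex 7.236 1.649 0.000
      vertex 8.000 4.000 0.000
      vertex 8.000 4.000 27.000
    endloop
  endfacet
  facet normal 0.9510 -0.3091 0.0000
    outer loop
      vertex 7.236 1.649 0.000
      vertex 8.000 4.000 27.000
      vertex 7.236 1.649 27.000
    endloop
  endfacet
endsolid part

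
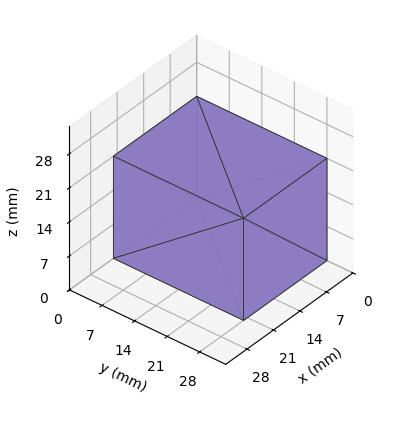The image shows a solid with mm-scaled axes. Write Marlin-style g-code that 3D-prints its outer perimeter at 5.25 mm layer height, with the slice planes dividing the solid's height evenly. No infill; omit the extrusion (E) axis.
Reading the render: the shape is a rectangular box, roughly 22 × 28 mm footprint and 21 mm tall (dimensions read to the nearest mm from the axis ticks). For the g-code, the solid's height is divided into equal slices at the stated Δz and each level perimeter traced with G1 moves after a G0 lift.

; perimeter-only toolpath
G21 ; units = mm
G90 ; absolute positioning
G28 ; home
; layer 1
G0 Z5.25
G0 X0.00 Y0.00
G1 X22.00 Y0.00
G1 X22.00 Y28.00
G1 X0.00 Y28.00
G1 X0.00 Y0.00
; layer 2
G0 Z10.50
G0 X0.00 Y0.00
G1 X22.00 Y0.00
G1 X22.00 Y28.00
G1 X0.00 Y28.00
G1 X0.00 Y0.00
; layer 3
G0 Z15.75
G0 X0.00 Y0.00
G1 X22.00 Y0.00
G1 X22.00 Y28.00
G1 X0.00 Y28.00
G1 X0.00 Y0.00
; layer 4
G0 Z21.00
G0 X0.00 Y0.00
G1 X22.00 Y0.00
G1 X22.00 Y28.00
G1 X0.00 Y28.00
G1 X0.00 Y0.00
M2 ; end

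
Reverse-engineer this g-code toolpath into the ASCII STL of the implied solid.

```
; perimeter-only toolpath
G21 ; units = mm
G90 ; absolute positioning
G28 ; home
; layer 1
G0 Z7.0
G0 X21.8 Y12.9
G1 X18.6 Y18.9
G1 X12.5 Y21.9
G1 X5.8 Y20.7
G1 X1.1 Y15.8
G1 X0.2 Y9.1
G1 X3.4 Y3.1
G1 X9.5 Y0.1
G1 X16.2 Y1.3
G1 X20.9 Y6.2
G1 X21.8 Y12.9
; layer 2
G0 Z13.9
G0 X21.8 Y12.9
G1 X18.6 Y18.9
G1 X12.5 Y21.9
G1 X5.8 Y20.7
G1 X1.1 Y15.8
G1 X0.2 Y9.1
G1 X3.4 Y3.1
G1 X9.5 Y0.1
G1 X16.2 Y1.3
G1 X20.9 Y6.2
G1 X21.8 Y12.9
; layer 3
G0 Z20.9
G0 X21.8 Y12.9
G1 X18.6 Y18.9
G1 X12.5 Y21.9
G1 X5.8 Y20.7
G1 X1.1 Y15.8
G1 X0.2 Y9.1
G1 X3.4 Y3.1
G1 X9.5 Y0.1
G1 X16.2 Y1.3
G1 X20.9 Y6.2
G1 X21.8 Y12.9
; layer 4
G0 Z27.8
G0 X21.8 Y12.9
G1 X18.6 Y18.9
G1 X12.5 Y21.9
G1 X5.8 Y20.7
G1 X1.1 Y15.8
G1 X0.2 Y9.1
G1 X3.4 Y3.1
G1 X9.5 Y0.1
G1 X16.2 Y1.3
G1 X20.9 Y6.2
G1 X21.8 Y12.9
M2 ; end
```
solid part
  facet normal 0.0000 0.0000 -1.0000
    outer loop
      vertex 12.5 21.9 0.0
      vertex 18.6 18.9 0.0
      vertex 21.8 12.9 0.0
    endloop
  endfacet
  facet normal 0.0000 0.0000 -1.0000
    outer loop
      vertex 5.8 20.7 0.0
      vertex 12.5 21.9 0.0
      vertex 21.8 12.9 0.0
    endloop
  endfacet
  facet normal 0.0000 0.0000 -1.0000
    outer loop
      vertex 1.1 15.8 0.0
      vertex 5.8 20.7 0.0
      vertex 21.8 12.9 0.0
    endloop
  endfacet
  facet normal 0.0000 0.0000 -1.0000
    outer loop
      vertex 0.2 9.1 0.0
      vertex 1.1 15.8 0.0
      vertex 21.8 12.9 0.0
    endloop
  endfacet
  facet normal 0.0000 0.0000 -1.0000
    outer loop
      vertex 3.4 3.1 0.0
      vertex 0.2 9.1 0.0
      vertex 21.8 12.9 0.0
    endloop
  endfacet
  facet normal 0.0000 0.0000 -1.0000
    outer loop
      vertex 9.5 0.1 0.0
      vertex 3.4 3.1 0.0
      vertex 21.8 12.9 0.0
    endloop
  endfacet
  facet normal 0.0000 0.0000 -1.0000
    outer loop
      vertex 16.2 1.3 0.0
      vertex 9.5 0.1 0.0
      vertex 21.8 12.9 0.0
    endloop
  endfacet
  facet normal 0.0000 0.0000 -1.0000
    outer loop
      vertex 20.9 6.2 0.0
      vertex 16.2 1.3 0.0
      vertex 21.8 12.9 0.0
    endloop
  endfacet
  facet normal 0.0000 0.0000 1.0000
    outer loop
      vertex 21.8 12.9 27.8
      vertex 18.6 18.9 27.8
      vertex 12.5 21.9 27.8
    endloop
  endfacet
  facet normal 0.0000 0.0000 1.0000
    outer loop
      vertex 21.8 12.9 27.8
      vertex 12.5 21.9 27.8
      vertex 5.8 20.7 27.8
    endloop
  endfacet
  facet normal 0.0000 0.0000 1.0000
    outer loop
      vertex 21.8 12.9 27.8
      vertex 5.8 20.7 27.8
      vertex 1.1 15.8 27.8
    endloop
  endfacet
  facet normal 0.0000 0.0000 1.0000
    outer loop
      vertex 21.8 12.9 27.8
      vertex 1.1 15.8 27.8
      vertex 0.2 9.1 27.8
    endloop
  endfacet
  facet normal 0.0000 0.0000 1.0000
    outer loop
      vertex 21.8 12.9 27.8
      vertex 0.2 9.1 27.8
      vertex 3.4 3.1 27.8
    endloop
  endfacet
  facet normal 0.0000 0.0000 1.0000
    outer loop
      vertex 21.8 12.9 27.8
      vertex 3.4 3.1 27.8
      vertex 9.5 0.1 27.8
    endloop
  endfacet
  facet normal 0.0000 0.0000 1.0000
    outer loop
      vertex 21.8 12.9 27.8
      vertex 9.5 0.1 27.8
      vertex 16.2 1.3 27.8
    endloop
  endfacet
  facet normal 0.0000 0.0000 1.0000
    outer loop
      vertex 21.8 12.9 27.8
      vertex 16.2 1.3 27.8
      vertex 20.9 6.2 27.8
    endloop
  endfacet
  facet normal 0.8824 0.4706 0.0000
    outer loop
      vertex 21.8 12.9 0.0
      vertex 18.6 18.9 0.0
      vertex 18.6 18.9 27.8
    endloop
  endfacet
  facet normal 0.8824 0.4706 0.0000
    outer loop
      vertex 21.8 12.9 0.0
      vertex 18.6 18.9 27.8
      vertex 21.8 12.9 27.8
    endloop
  endfacet
  facet normal 0.4413 0.8973 0.0000
    outer loop
      vertex 18.6 18.9 0.0
      vertex 12.5 21.9 0.0
      vertex 12.5 21.9 27.8
    endloop
  endfacet
  facet normal 0.4413 0.8973 0.0000
    outer loop
      vertex 18.6 18.9 0.0
      vertex 12.5 21.9 27.8
      vertex 18.6 18.9 27.8
    endloop
  endfacet
  facet normal -0.1763 0.9843 0.0000
    outer loop
      vertex 12.5 21.9 0.0
      vertex 5.8 20.7 0.0
      vertex 5.8 20.7 27.8
    endloop
  endfacet
  facet normal -0.1763 0.9843 0.0000
    outer loop
      vertex 12.5 21.9 0.0
      vertex 5.8 20.7 27.8
      vertex 12.5 21.9 27.8
    endloop
  endfacet
  facet normal -0.7217 0.6922 0.0000
    outer loop
      vertex 5.8 20.7 0.0
      vertex 1.1 15.8 0.0
      vertex 1.1 15.8 27.8
    endloop
  endfacet
  facet normal -0.7217 0.6922 0.0000
    outer loop
      vertex 5.8 20.7 0.0
      vertex 1.1 15.8 27.8
      vertex 5.8 20.7 27.8
    endloop
  endfacet
  facet normal -0.9911 0.1331 0.0000
    outer loop
      vertex 1.1 15.8 0.0
      vertex 0.2 9.1 0.0
      vertex 0.2 9.1 27.8
    endloop
  endfacet
  facet normal -0.9911 0.1331 0.0000
    outer loop
      vertex 1.1 15.8 0.0
      vertex 0.2 9.1 27.8
      vertex 1.1 15.8 27.8
    endloop
  endfacet
  facet normal -0.8824 -0.4706 0.0000
    outer loop
      vertex 0.2 9.1 0.0
      vertex 3.4 3.1 0.0
      vertex 3.4 3.1 27.8
    endloop
  endfacet
  facet normal -0.8824 -0.4706 0.0000
    outer loop
      vertex 0.2 9.1 0.0
      vertex 3.4 3.1 27.8
      vertex 0.2 9.1 27.8
    endloop
  endfacet
  facet normal -0.4413 -0.8973 0.0000
    outer loop
      vertex 3.4 3.1 0.0
      vertex 9.5 0.1 0.0
      vertex 9.5 0.1 27.8
    endloop
  endfacet
  facet normal -0.4413 -0.8973 0.0000
    outer loop
      vertex 3.4 3.1 0.0
      vertex 9.5 0.1 27.8
      vertex 3.4 3.1 27.8
    endloop
  endfacet
  facet normal 0.1763 -0.9843 0.0000
    outer loop
      vertex 9.5 0.1 0.0
      vertex 16.2 1.3 0.0
      vertex 16.2 1.3 27.8
    endloop
  endfacet
  facet normal 0.1763 -0.9843 0.0000
    outer loop
      vertex 9.5 0.1 0.0
      vertex 16.2 1.3 27.8
      vertex 9.5 0.1 27.8
    endloop
  endfacet
  facet normal 0.7217 -0.6922 0.0000
    outer loop
      vertex 16.2 1.3 0.0
      vertex 20.9 6.2 0.0
      vertex 20.9 6.2 27.8
    endloop
  endfacet
  facet normal 0.7217 -0.6922 0.0000
    outer loop
      vertex 16.2 1.3 0.0
      vertex 20.9 6.2 27.8
      vertex 16.2 1.3 27.8
    endloop
  endfacet
  facet normal 0.9911 -0.1331 0.0000
    outer loop
      vertex 20.9 6.2 0.0
      vertex 21.8 12.9 0.0
      vertex 21.8 12.9 27.8
    endloop
  endfacet
  facet normal 0.9911 -0.1331 0.0000
    outer loop
      vertex 20.9 6.2 0.0
      vertex 21.8 12.9 27.8
      vertex 20.9 6.2 27.8
    endloop
  endfacet
endsolid part

The G0 Z moves step by Δz≈7.0 mm. Every layer's G1 loop is the same polygon, so the solid is a straight extrusion of it from z=0 to z≈27.8. Closing with flat bottom and top caps and triangulating gives 36 facets — a regular 10-sided prism (a cylinder approximated with 10 flat sides), circumscribed radius ≈ 11 mm, height ≈ 27.8 mm.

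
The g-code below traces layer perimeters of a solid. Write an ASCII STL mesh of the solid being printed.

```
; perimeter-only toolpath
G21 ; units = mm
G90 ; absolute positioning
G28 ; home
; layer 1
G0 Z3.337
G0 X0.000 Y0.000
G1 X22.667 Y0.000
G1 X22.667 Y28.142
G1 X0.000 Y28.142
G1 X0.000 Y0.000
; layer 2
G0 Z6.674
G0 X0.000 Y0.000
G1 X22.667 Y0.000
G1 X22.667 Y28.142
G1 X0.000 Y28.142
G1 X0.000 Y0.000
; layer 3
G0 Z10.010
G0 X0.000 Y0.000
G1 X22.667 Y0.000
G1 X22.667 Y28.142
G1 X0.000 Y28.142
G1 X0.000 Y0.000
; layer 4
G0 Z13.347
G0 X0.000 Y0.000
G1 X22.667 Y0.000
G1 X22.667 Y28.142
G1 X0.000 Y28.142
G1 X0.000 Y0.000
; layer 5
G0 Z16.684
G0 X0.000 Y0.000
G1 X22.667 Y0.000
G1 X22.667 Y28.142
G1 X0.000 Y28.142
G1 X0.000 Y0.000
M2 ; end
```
solid part
  facet normal 0.0000 0.0000 -1.0000
    outer loop
      vertex 22.667 28.142 0.000
      vertex 22.667 0.000 0.000
      vertex 0.000 0.000 0.000
    endloop
  endfacet
  facet normal 0.0000 0.0000 -1.0000
    outer loop
      vertex 0.000 28.142 0.000
      vertex 22.667 28.142 0.000
      vertex 0.000 0.000 0.000
    endloop
  endfacet
  facet normal 0.0000 0.0000 1.0000
    outer loop
      vertex 0.000 0.000 16.684
      vertex 22.667 0.000 16.684
      vertex 22.667 28.142 16.684
    endloop
  endfacet
  facet normal 0.0000 0.0000 1.0000
    outer loop
      vertex 0.000 0.000 16.684
      vertex 22.667 28.142 16.684
      vertex 0.000 28.142 16.684
    endloop
  endfacet
  facet normal 0.0000 -1.0000 0.0000
    outer loop
      vertex 0.000 0.000 0.000
      vertex 22.667 0.000 0.000
      vertex 22.667 0.000 16.684
    endloop
  endfacet
  facet normal 0.0000 -1.0000 0.0000
    outer loop
      vertex 0.000 0.000 0.000
      vertex 22.667 0.000 16.684
      vertex 0.000 0.000 16.684
    endloop
  endfacet
  facet normal 0.0000 1.0000 0.0000
    outer loop
      vertex 22.667 28.142 16.684
      vertex 22.667 28.142 0.000
      vertex 0.000 28.142 0.000
    endloop
  endfacet
  facet normal 0.0000 1.0000 0.0000
    outer loop
      vertex 0.000 28.142 16.684
      vertex 22.667 28.142 16.684
      vertex 0.000 28.142 0.000
    endloop
  endfacet
  facet normal -1.0000 0.0000 0.0000
    outer loop
      vertex 0.000 28.142 16.684
      vertex 0.000 28.142 0.000
      vertex 0.000 0.000 0.000
    endloop
  endfacet
  facet normal -1.0000 0.0000 0.0000
    outer loop
      vertex 0.000 0.000 16.684
      vertex 0.000 28.142 16.684
      vertex 0.000 0.000 0.000
    endloop
  endfacet
  facet normal 1.0000 0.0000 0.0000
    outer loop
      vertex 22.667 0.000 0.000
      vertex 22.667 28.142 0.000
      vertex 22.667 28.142 16.684
    endloop
  endfacet
  facet normal 1.0000 0.0000 0.0000
    outer loop
      vertex 22.667 0.000 0.000
      vertex 22.667 28.142 16.684
      vertex 22.667 0.000 16.684
    endloop
  endfacet
endsolid part

The G0 Z moves step by Δz≈3.337 mm. Every layer's G1 loop is the same polygon, so the solid is a straight extrusion of it from z=0 to z≈16.7. Closing with flat bottom and top caps and triangulating gives 12 facets — a rectangular box, roughly 22.7 × 28.1 mm footprint and 16.7 mm tall.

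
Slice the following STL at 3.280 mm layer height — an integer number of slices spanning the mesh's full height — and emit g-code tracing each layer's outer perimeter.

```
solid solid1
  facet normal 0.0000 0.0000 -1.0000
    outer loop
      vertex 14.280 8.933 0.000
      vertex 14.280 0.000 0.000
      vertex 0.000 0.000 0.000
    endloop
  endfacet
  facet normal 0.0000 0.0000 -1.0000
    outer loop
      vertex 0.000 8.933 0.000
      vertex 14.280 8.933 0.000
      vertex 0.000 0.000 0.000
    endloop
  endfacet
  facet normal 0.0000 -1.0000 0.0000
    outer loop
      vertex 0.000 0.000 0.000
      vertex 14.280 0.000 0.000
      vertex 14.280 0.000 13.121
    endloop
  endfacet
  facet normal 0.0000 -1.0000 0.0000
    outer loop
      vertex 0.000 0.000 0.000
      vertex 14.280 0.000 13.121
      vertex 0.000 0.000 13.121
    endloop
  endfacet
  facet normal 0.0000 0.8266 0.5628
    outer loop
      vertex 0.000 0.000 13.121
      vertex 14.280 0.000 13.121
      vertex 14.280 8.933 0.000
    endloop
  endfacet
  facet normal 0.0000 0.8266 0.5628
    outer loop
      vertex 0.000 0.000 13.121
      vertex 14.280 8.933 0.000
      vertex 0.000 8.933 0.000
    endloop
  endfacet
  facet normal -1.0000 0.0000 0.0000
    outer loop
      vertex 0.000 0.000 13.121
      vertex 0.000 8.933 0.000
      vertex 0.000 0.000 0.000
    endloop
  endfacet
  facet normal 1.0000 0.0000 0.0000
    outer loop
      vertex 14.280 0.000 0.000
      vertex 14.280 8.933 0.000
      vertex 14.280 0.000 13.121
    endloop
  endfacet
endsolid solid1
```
; perimeter-only toolpath
G21 ; units = mm
G90 ; absolute positioning
G28 ; home
; layer 1
G0 Z3.280
G0 X0.000 Y0.000
G1 X14.280 Y0.000
G1 X14.280 Y6.700
G1 X0.000 Y6.700
G1 X0.000 Y0.000
; layer 2
G0 Z6.561
G0 X0.000 Y0.000
G1 X14.280 Y0.000
G1 X14.280 Y4.466
G1 X0.000 Y4.466
G1 X0.000 Y0.000
; layer 3
G0 Z9.841
G0 X0.000 Y0.000
G1 X14.280 Y0.000
G1 X14.280 Y2.233
G1 X0.000 Y2.233
G1 X0.000 Y0.000
M2 ; end

The solid is a wedge (ramp): 14.3 × 8.93 mm base, rising to 13.1 mm along the y=0 edge and sloping linearly to z=0 at y=8.93. Slicing at Δz = 3.280 mm — 4 equal slices spanning the solid's height, so layer i sits at z = i·h/4 — gives 3 non-empty perimeters. Each is a 4-segment closed polygon; G0 lifts to the layer z and rapids to the start vertex, then G1 traces the edges. The cross-section shrinks linearly with z (the slice at the apex is degenerate and omitted).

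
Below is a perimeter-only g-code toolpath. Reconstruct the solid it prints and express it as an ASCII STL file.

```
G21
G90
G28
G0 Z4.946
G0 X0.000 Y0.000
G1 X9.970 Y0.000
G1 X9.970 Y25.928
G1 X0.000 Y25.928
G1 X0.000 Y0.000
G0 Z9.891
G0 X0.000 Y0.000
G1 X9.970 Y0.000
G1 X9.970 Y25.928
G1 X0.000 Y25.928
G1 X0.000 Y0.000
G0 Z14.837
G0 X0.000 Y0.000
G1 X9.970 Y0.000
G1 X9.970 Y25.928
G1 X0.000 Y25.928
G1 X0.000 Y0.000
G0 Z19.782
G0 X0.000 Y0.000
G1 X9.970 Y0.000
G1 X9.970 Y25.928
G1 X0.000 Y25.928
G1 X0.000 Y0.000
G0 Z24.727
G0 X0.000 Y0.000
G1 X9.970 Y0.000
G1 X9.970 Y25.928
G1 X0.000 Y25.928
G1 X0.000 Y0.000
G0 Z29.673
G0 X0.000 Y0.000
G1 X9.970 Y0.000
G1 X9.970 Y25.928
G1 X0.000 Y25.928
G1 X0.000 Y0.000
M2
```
solid part
  facet normal 0.0000 0.0000 -1.0000
    outer loop
      vertex 9.970 25.928 0.000
      vertex 9.970 0.000 0.000
      vertex 0.000 0.000 0.000
    endloop
  endfacet
  facet normal 0.0000 0.0000 -1.0000
    outer loop
      vertex 0.000 25.928 0.000
      vertex 9.970 25.928 0.000
      vertex 0.000 0.000 0.000
    endloop
  endfacet
  facet normal 0.0000 0.0000 1.0000
    outer loop
      vertex 0.000 0.000 29.673
      vertex 9.970 0.000 29.673
      vertex 9.970 25.928 29.673
    endloop
  endfacet
  facet normal 0.0000 0.0000 1.0000
    outer loop
      vertex 0.000 0.000 29.673
      vertex 9.970 25.928 29.673
      vertex 0.000 25.928 29.673
    endloop
  endfacet
  facet normal 0.0000 -1.0000 0.0000
    outer loop
      vertex 0.000 0.000 0.000
      vertex 9.970 0.000 0.000
      vertex 9.970 0.000 29.673
    endloop
  endfacet
  facet normal 0.0000 -1.0000 0.0000
    outer loop
      vertex 0.000 0.000 0.000
      vertex 9.970 0.000 29.673
      vertex 0.000 0.000 29.673
    endloop
  endfacet
  facet normal 0.0000 1.0000 0.0000
    outer loop
      vertex 9.970 25.928 29.673
      vertex 9.970 25.928 0.000
      vertex 0.000 25.928 0.000
    endloop
  endfacet
  facet normal 0.0000 1.0000 0.0000
    outer loop
      vertex 0.000 25.928 29.673
      vertex 9.970 25.928 29.673
      vertex 0.000 25.928 0.000
    endloop
  endfacet
  facet normal -1.0000 0.0000 0.0000
    outer loop
      vertex 0.000 25.928 29.673
      vertex 0.000 25.928 0.000
      vertex 0.000 0.000 0.000
    endloop
  endfacet
  facet normal -1.0000 0.0000 0.0000
    outer loop
      vertex 0.000 0.000 29.673
      vertex 0.000 25.928 29.673
      vertex 0.000 0.000 0.000
    endloop
  endfacet
  facet normal 1.0000 0.0000 0.0000
    outer loop
      vertex 9.970 0.000 0.000
      vertex 9.970 25.928 0.000
      vertex 9.970 25.928 29.673
    endloop
  endfacet
  facet normal 1.0000 0.0000 0.0000
    outer loop
      vertex 9.970 0.000 0.000
      vertex 9.970 25.928 29.673
      vertex 9.970 0.000 29.673
    endloop
  endfacet
endsolid part

The G0 Z moves step by Δz≈4.946 mm. Every layer's G1 loop is the same polygon, so the solid is a straight extrusion of it from z=0 to z≈29.7. Closing with flat bottom and top caps and triangulating gives 12 facets — a rectangular box, roughly 9.97 × 25.9 mm footprint and 29.7 mm tall.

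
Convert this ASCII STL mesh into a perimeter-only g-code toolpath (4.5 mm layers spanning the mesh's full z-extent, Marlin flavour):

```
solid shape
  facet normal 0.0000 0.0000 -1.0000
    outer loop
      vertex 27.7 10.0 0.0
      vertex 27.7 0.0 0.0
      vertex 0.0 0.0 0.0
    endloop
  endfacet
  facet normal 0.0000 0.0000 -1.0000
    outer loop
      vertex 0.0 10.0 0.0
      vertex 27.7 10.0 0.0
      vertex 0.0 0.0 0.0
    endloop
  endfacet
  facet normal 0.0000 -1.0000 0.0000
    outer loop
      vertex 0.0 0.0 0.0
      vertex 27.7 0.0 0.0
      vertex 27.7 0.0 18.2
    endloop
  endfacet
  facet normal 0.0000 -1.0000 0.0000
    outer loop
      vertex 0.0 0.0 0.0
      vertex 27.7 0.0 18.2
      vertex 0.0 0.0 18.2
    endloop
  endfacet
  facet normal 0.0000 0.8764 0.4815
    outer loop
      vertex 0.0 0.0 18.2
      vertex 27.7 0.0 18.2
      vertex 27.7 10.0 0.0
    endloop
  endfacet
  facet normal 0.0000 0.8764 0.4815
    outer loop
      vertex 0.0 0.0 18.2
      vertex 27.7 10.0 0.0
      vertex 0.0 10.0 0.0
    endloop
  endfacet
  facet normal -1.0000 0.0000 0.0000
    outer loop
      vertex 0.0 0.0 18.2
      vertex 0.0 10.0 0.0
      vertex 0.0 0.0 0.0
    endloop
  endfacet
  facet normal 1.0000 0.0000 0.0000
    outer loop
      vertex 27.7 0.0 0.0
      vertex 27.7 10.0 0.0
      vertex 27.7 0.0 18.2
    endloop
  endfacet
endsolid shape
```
; perimeter-only toolpath
G21 ; units = mm
G90 ; absolute positioning
G28 ; home
; layer 1
G0 Z4.5
G0 X0.0 Y0.0
G1 X27.7 Y0.0
G1 X27.7 Y7.5
G1 X0.0 Y7.5
G1 X0.0 Y0.0
; layer 2
G0 Z9.1
G0 X0.0 Y0.0
G1 X27.7 Y0.0
G1 X27.7 Y5.0
G1 X0.0 Y5.0
G1 X0.0 Y0.0
; layer 3
G0 Z13.6
G0 X0.0 Y0.0
G1 X27.7 Y0.0
G1 X27.7 Y2.5
G1 X0.0 Y2.5
G1 X0.0 Y0.0
M2 ; end

The solid is a wedge (ramp): 27.7 × 10 mm base, rising to 18.2 mm along the y=0 edge and sloping linearly to z=0 at y=10. Slicing at Δz = 4.5 mm — 4 equal slices spanning the solid's height, so layer i sits at z = i·h/4 — gives 3 non-empty perimeters. Each is a 4-segment closed polygon; G0 lifts to the layer z and rapids to the start vertex, then G1 traces the edges. The cross-section shrinks linearly with z (the slice at the apex is degenerate and omitted).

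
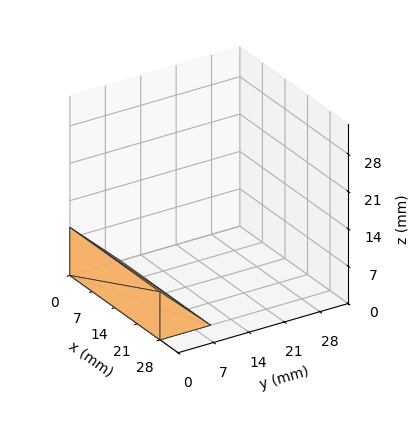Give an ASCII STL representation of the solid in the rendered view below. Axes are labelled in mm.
Reading the render: the shape is a wedge (ramp): 28 × 10 mm base, rising to 9 mm along the y=0 edge and sloping linearly to z=0 at y=10 (dimensions read to the nearest mm from the axis ticks). For the STL, each face is triangulated and given an outward normal.

solid part
  facet normal 0.0000 0.0000 -1.0000
    outer loop
      vertex 28.000 10.000 0.000
      vertex 28.000 0.000 0.000
      vertex 0.000 0.000 0.000
    endloop
  endfacet
  facet normal 0.0000 0.0000 -1.0000
    outer loop
      vertex 0.000 10.000 0.000
      vertex 28.000 10.000 0.000
      vertex 0.000 0.000 0.000
    endloop
  endfacet
  facet normal 0.0000 -1.0000 0.0000
    outer loop
      vertex 0.000 0.000 0.000
      vertex 28.000 0.000 0.000
      vertex 28.000 0.000 9.000
    endloop
  endfacet
  facet normal 0.0000 -1.0000 0.0000
    outer loop
      vertex 0.000 0.000 0.000
      vertex 28.000 0.000 9.000
      vertex 0.000 0.000 9.000
    endloop
  endfacet
  facet normal 0.0000 0.6690 0.7433
    outer loop
      vertex 0.000 0.000 9.000
      vertex 28.000 0.000 9.000
      vertex 28.000 10.000 0.000
    endloop
  endfacet
  facet normal 0.0000 0.6690 0.7433
    outer loop
      vertex 0.000 0.000 9.000
      vertex 28.000 10.000 0.000
      vertex 0.000 10.000 0.000
    endloop
  endfacet
  facet normal -1.0000 0.0000 0.0000
    outer loop
      vertex 0.000 0.000 9.000
      vertex 0.000 10.000 0.000
      vertex 0.000 0.000 0.000
    endloop
  endfacet
  facet normal 1.0000 0.0000 0.0000
    outer loop
      vertex 28.000 0.000 0.000
      vertex 28.000 10.000 0.000
      vertex 28.000 0.000 9.000
    endloop
  endfacet
endsolid part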